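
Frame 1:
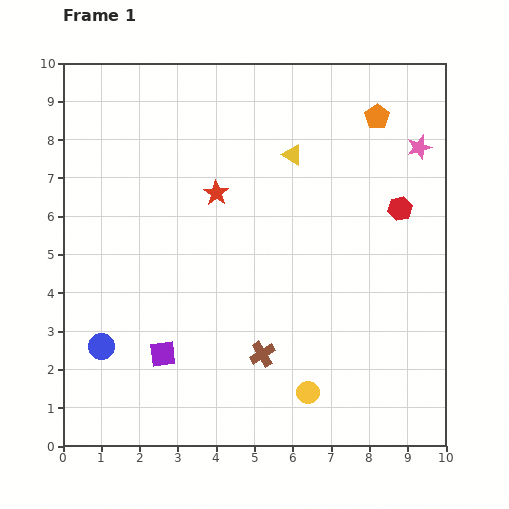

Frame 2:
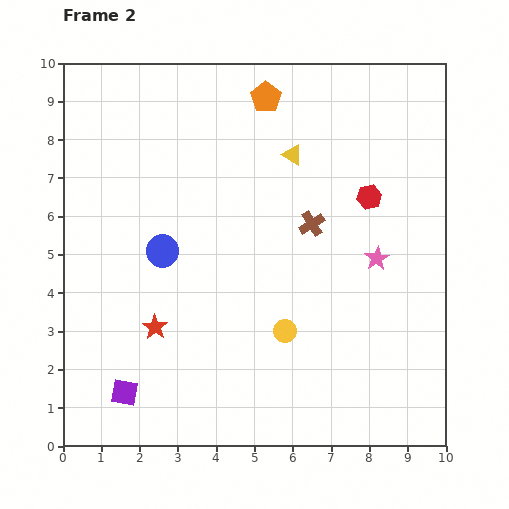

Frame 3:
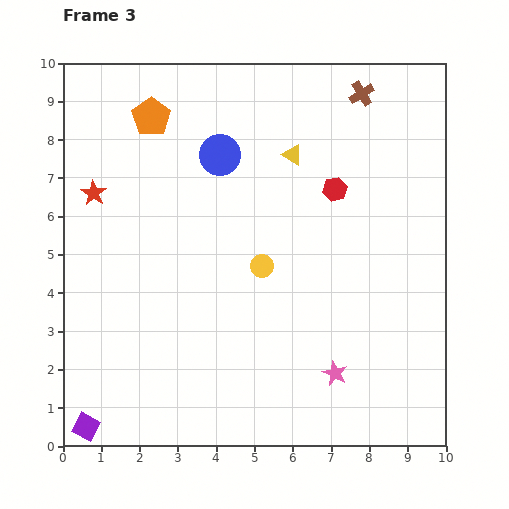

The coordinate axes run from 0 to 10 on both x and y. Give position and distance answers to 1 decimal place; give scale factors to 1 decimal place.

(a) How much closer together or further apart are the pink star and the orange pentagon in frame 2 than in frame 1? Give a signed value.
+3.7

Distance in frame 1: 1.4. Distance in frame 2: 5.1.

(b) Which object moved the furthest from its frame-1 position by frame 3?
the brown cross

(moved 7.3; next 6.3)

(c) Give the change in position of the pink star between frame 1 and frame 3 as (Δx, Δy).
(-2.2, -5.9)

The pink star was at (9.3, 7.8) in frame 1 and (7.1, 1.9) in frame 3.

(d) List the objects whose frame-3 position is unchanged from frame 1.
the yellow triangle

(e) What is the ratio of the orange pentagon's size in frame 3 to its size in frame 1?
1.5×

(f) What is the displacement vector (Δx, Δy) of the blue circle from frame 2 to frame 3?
(1.5, 2.5)

The blue circle was at (2.6, 5.1) in frame 2 and (4.1, 7.6) in frame 3.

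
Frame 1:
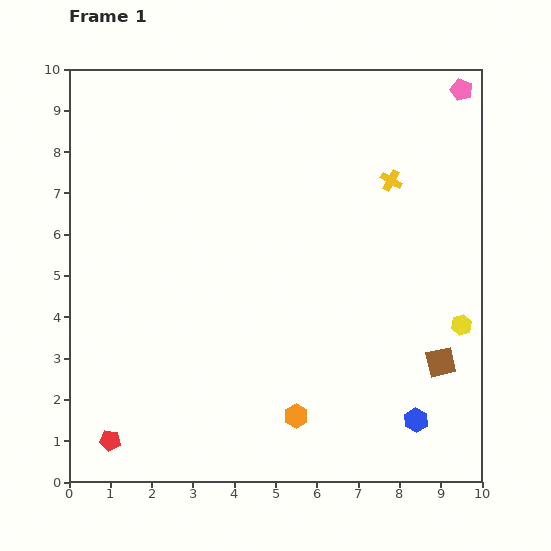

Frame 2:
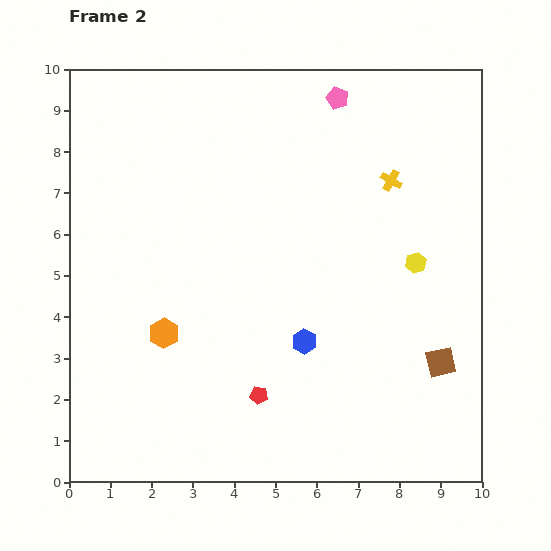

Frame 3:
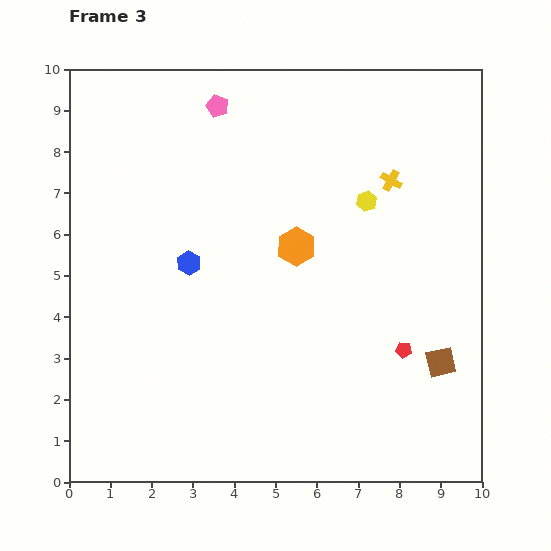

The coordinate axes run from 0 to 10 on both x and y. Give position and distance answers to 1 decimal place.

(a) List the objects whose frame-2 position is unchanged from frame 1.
the brown square, the yellow cross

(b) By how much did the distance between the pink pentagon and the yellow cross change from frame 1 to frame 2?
-0.4

Distance in frame 1: 2.8. Distance in frame 2: 2.4.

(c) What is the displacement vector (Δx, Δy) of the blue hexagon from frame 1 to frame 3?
(-5.5, 3.8)

The blue hexagon was at (8.4, 1.5) in frame 1 and (2.9, 5.3) in frame 3.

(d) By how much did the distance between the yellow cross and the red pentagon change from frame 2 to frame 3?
-2.0

Distance in frame 2: 6.1. Distance in frame 3: 4.1.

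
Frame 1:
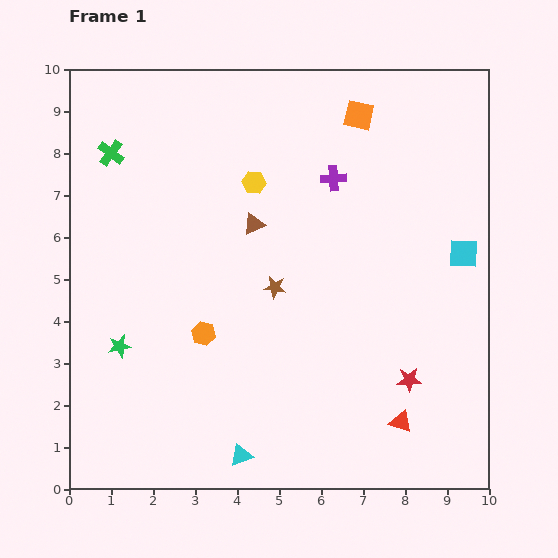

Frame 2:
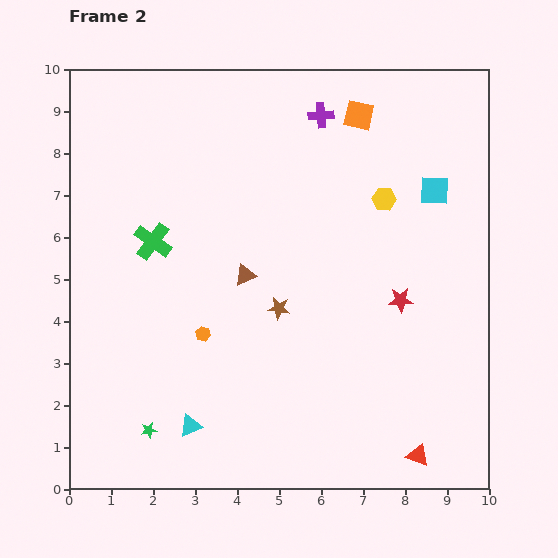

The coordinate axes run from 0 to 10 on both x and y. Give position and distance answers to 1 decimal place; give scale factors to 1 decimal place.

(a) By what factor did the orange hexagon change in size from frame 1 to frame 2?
0.6×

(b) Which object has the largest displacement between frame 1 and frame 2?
the yellow hexagon

(moved 3.1; next 2.3)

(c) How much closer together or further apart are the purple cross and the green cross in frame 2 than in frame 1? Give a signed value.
-0.3

Distance in frame 1: 5.3. Distance in frame 2: 5.0.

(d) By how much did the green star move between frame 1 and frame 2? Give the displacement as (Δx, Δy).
(0.7, -2.0)

The green star was at (1.2, 3.4) in frame 1 and (1.9, 1.4) in frame 2.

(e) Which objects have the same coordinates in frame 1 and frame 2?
the orange square, the orange hexagon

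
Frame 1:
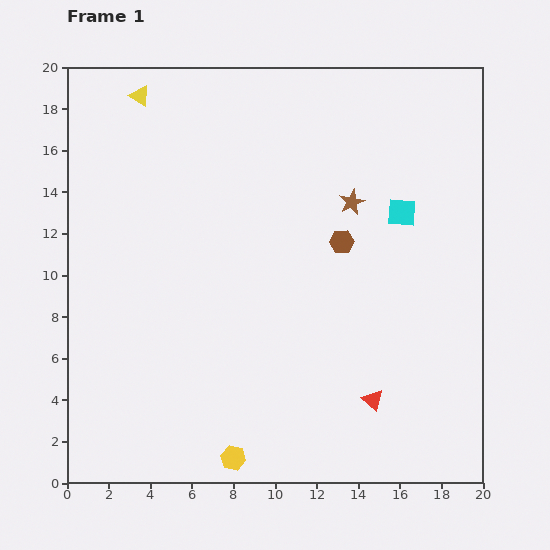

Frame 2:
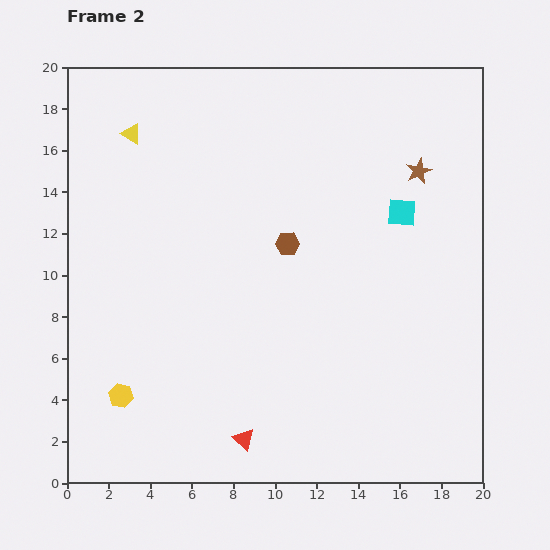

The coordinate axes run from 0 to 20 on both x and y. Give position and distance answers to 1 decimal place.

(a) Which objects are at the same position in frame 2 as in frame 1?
the cyan square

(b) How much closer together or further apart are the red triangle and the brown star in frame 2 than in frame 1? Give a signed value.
+5.8

Distance in frame 1: 9.6. Distance in frame 2: 15.4.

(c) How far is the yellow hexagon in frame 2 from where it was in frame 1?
6.2

The yellow hexagon moved from (8.0, 1.2) to (2.6, 4.2), a distance of √(5.4² + 3.0²) ≈ 6.2.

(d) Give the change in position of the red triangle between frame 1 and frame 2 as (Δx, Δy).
(-6.2, -1.9)

The red triangle was at (14.7, 4.0) in frame 1 and (8.5, 2.1) in frame 2.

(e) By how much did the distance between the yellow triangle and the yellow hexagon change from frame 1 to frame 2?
-5.4

Distance in frame 1: 18.0. Distance in frame 2: 12.6.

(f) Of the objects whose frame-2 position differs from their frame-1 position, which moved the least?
the yellow triangle

(moved 1.8)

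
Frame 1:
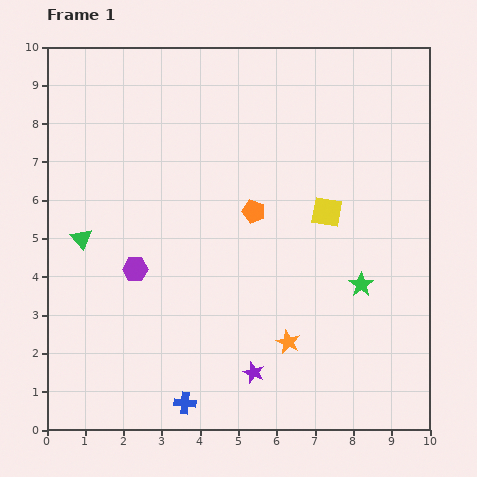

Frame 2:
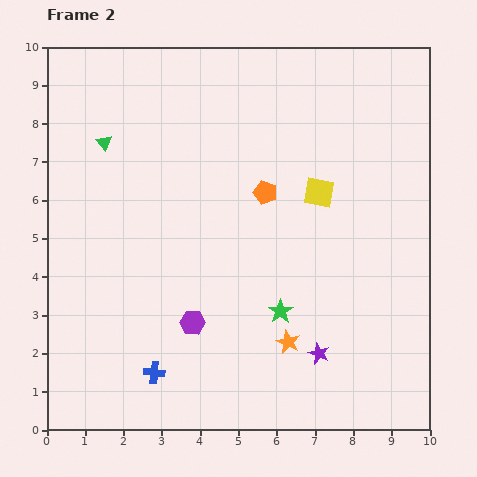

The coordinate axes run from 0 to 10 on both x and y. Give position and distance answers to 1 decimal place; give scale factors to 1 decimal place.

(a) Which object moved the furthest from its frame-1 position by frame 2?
the green triangle

(moved 2.6; next 2.2)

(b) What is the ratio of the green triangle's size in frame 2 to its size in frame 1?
0.7×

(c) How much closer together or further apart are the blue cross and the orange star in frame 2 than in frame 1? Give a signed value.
+0.5

Distance in frame 1: 3.1. Distance in frame 2: 3.6.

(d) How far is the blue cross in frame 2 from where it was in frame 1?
1.1

The blue cross moved from (3.6, 0.7) to (2.8, 1.5), a distance of √(0.8² + 0.8²) ≈ 1.1.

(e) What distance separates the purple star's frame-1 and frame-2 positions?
1.8

The purple star moved from (5.4, 1.5) to (7.1, 2.0), a distance of √(1.7² + 0.5²) ≈ 1.8.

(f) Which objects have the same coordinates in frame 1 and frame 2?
the orange star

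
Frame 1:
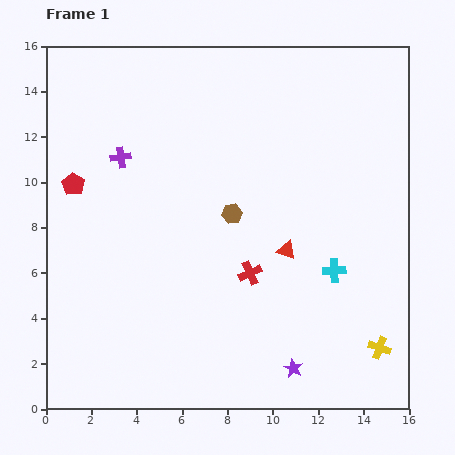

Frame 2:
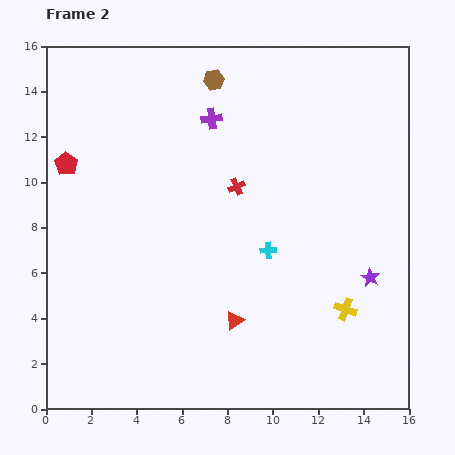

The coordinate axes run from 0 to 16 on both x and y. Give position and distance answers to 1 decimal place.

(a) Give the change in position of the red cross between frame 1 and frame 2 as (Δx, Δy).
(-0.6, 3.8)

The red cross was at (9.0, 6.0) in frame 1 and (8.4, 9.8) in frame 2.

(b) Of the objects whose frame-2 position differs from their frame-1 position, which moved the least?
the red pentagon

(moved 0.9)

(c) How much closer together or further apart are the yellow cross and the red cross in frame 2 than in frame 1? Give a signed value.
+0.6

Distance in frame 1: 6.6. Distance in frame 2: 7.2.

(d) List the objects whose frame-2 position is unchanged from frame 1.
none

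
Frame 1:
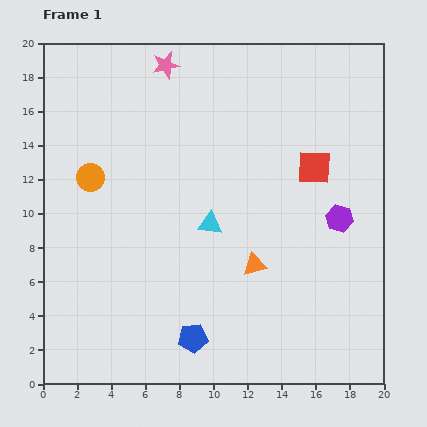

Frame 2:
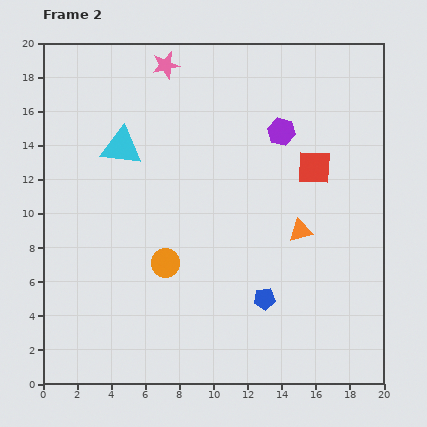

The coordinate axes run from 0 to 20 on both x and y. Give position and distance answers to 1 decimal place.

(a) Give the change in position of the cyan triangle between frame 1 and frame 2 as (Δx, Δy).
(-5.2, 4.5)

The cyan triangle was at (9.8, 9.4) in frame 1 and (4.6, 13.9) in frame 2.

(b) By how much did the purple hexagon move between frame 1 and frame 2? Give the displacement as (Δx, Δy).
(-3.4, 5.1)

The purple hexagon was at (17.4, 9.7) in frame 1 and (14.0, 14.8) in frame 2.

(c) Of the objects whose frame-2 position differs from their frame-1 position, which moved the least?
the orange triangle

(moved 3.4)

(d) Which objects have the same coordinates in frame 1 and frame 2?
the red square, the pink star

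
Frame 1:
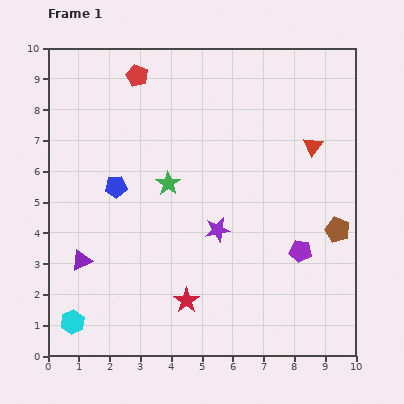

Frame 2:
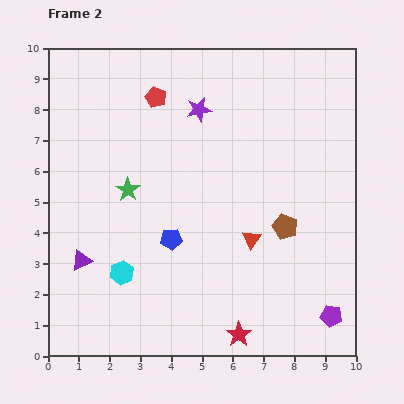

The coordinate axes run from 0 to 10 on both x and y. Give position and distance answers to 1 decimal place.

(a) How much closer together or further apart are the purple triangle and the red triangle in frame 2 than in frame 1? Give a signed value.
-2.9

Distance in frame 1: 8.4. Distance in frame 2: 5.5.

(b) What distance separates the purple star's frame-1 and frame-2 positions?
3.9

The purple star moved from (5.5, 4.1) to (4.9, 8.0), a distance of √(0.6² + 3.9²) ≈ 3.9.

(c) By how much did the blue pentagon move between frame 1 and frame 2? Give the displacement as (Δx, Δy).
(1.8, -1.7)

The blue pentagon was at (2.2, 5.5) in frame 1 and (4.0, 3.8) in frame 2.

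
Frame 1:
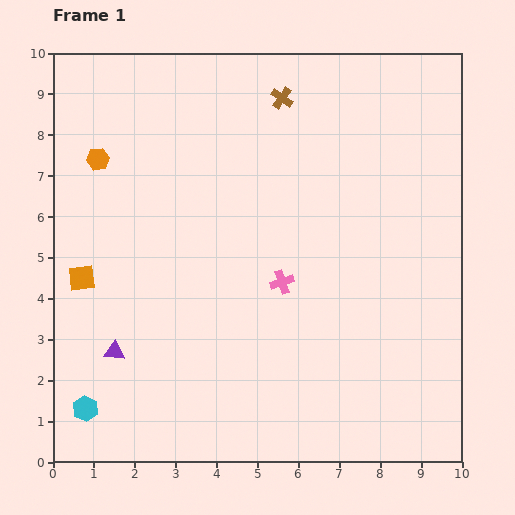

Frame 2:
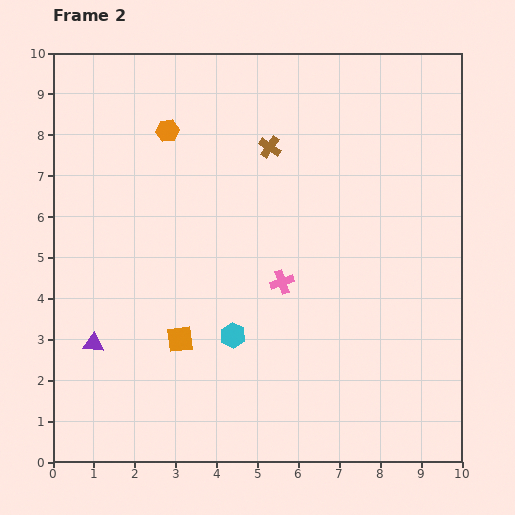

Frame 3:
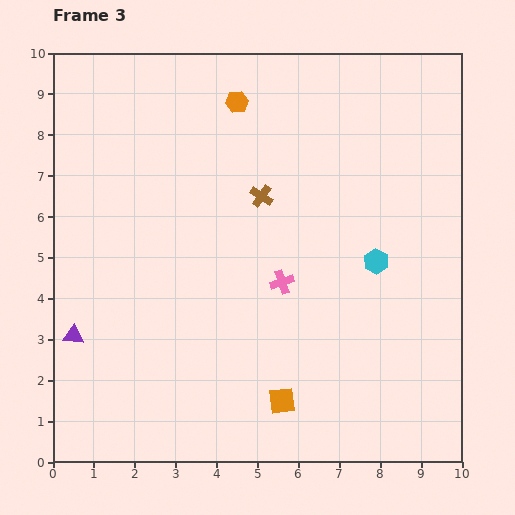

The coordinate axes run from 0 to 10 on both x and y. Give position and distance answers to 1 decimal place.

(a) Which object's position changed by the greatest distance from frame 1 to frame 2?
the cyan hexagon

(moved 4.0; next 2.8)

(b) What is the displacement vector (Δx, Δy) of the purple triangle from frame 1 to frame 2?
(-0.5, 0.2)

The purple triangle was at (1.5, 2.7) in frame 1 and (1.0, 2.9) in frame 2.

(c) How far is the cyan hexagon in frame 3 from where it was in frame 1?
8.0

The cyan hexagon moved from (0.8, 1.3) to (7.9, 4.9), a distance of √(7.1² + 3.6²) ≈ 8.0.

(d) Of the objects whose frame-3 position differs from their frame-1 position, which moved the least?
the purple triangle

(moved 1.1)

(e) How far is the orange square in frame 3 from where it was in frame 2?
2.9

The orange square moved from (3.1, 3.0) to (5.6, 1.5), a distance of √(2.5² + 1.5²) ≈ 2.9.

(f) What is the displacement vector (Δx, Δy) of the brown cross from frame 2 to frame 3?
(-0.2, -1.2)

The brown cross was at (5.3, 7.7) in frame 2 and (5.1, 6.5) in frame 3.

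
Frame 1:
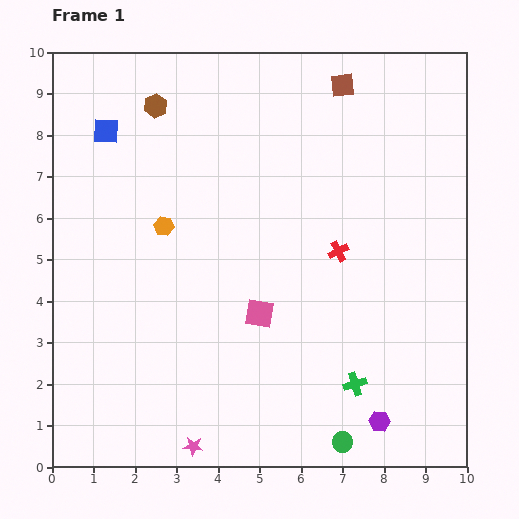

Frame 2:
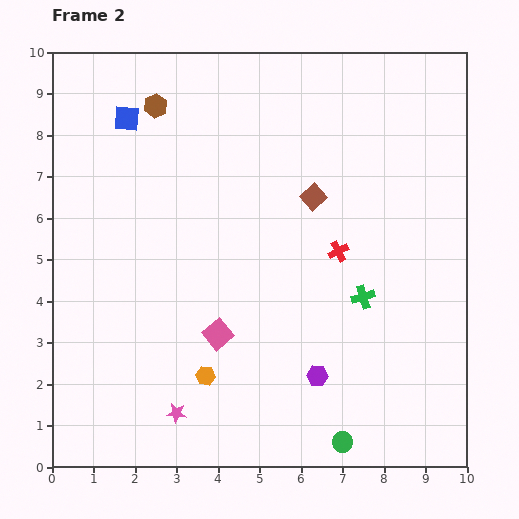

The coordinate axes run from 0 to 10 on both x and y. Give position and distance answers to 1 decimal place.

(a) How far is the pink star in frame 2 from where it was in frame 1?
0.9

The pink star moved from (3.4, 0.5) to (3.0, 1.3), a distance of √(0.4² + 0.8²) ≈ 0.9.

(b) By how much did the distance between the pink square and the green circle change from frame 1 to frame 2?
+0.3

Distance in frame 1: 3.7. Distance in frame 2: 4.0.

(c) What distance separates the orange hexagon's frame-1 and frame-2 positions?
3.7

The orange hexagon moved from (2.7, 5.8) to (3.7, 2.2), a distance of √(1.0² + 3.6²) ≈ 3.7.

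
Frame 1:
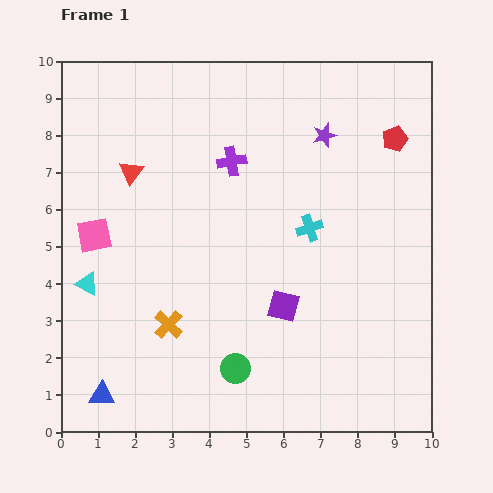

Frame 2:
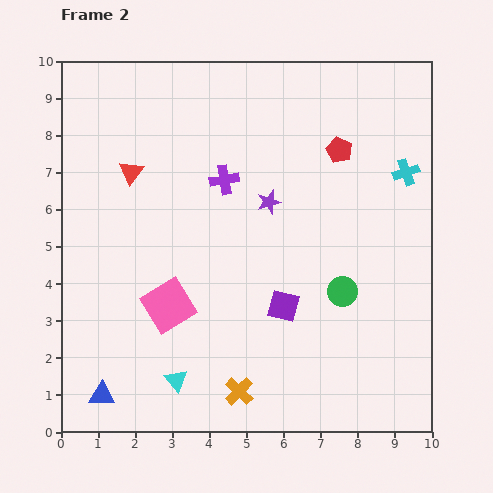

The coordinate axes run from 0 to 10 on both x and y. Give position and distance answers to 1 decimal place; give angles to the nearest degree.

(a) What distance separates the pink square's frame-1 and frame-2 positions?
2.8

The pink square moved from (0.9, 5.3) to (2.9, 3.4), a distance of √(2.0² + 1.9²) ≈ 2.8.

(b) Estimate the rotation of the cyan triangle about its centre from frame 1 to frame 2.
21° clockwise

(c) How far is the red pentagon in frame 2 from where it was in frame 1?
1.5

The red pentagon moved from (9.0, 7.9) to (7.5, 7.6), a distance of √(1.5² + 0.3²) ≈ 1.5.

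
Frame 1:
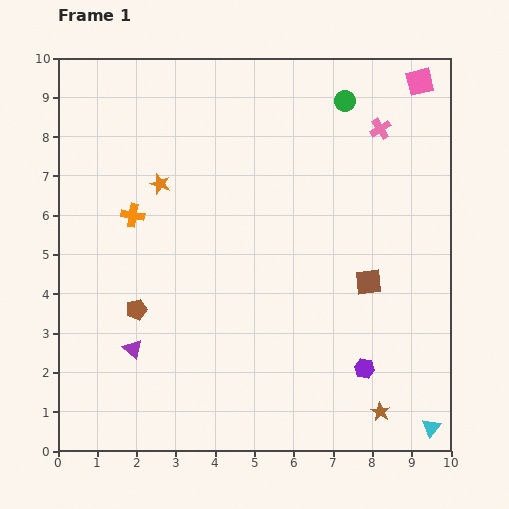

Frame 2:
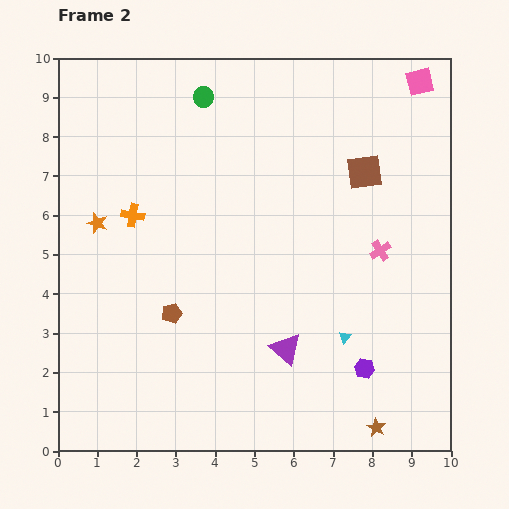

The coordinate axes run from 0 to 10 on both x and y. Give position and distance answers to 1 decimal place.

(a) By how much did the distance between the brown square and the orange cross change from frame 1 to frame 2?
-0.2

Distance in frame 1: 6.2. Distance in frame 2: 6.0.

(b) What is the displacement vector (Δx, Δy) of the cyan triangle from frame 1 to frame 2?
(-2.2, 2.3)

The cyan triangle was at (9.5, 0.6) in frame 1 and (7.3, 2.9) in frame 2.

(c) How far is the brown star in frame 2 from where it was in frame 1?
0.4

The brown star moved from (8.2, 1.0) to (8.1, 0.6), a distance of √(0.1² + 0.4²) ≈ 0.4.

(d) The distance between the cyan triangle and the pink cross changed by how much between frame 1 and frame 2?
-5.3

Distance in frame 1: 7.7. Distance in frame 2: 2.4.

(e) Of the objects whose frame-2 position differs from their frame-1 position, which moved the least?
the brown star

(moved 0.4)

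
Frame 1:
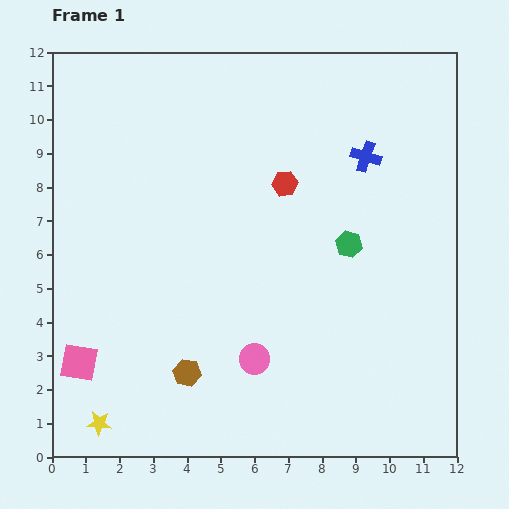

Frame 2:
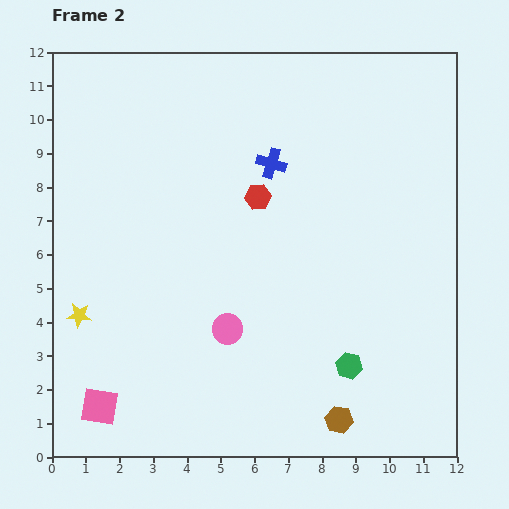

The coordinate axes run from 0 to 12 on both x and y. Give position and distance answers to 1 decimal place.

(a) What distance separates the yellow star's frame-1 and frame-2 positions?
3.3

The yellow star moved from (1.4, 1.0) to (0.8, 4.2), a distance of √(0.6² + 3.2²) ≈ 3.3.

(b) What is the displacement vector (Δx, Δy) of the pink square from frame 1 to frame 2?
(0.6, -1.3)

The pink square was at (0.8, 2.8) in frame 1 and (1.4, 1.5) in frame 2.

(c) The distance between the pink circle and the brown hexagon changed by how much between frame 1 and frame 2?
+2.3

Distance in frame 1: 2.0. Distance in frame 2: 4.3.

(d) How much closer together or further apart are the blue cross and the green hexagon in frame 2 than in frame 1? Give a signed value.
+3.8

Distance in frame 1: 2.6. Distance in frame 2: 6.4.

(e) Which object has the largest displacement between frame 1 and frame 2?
the brown hexagon

(moved 4.7; next 3.6)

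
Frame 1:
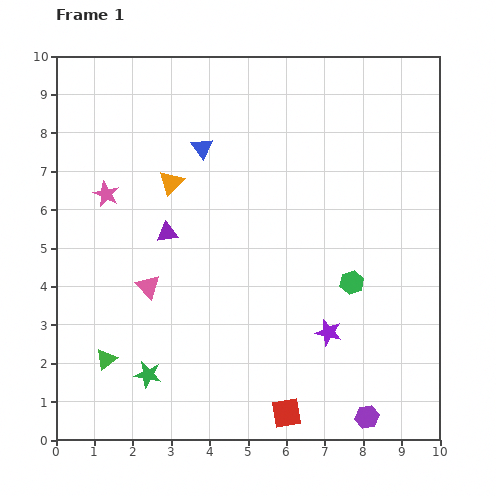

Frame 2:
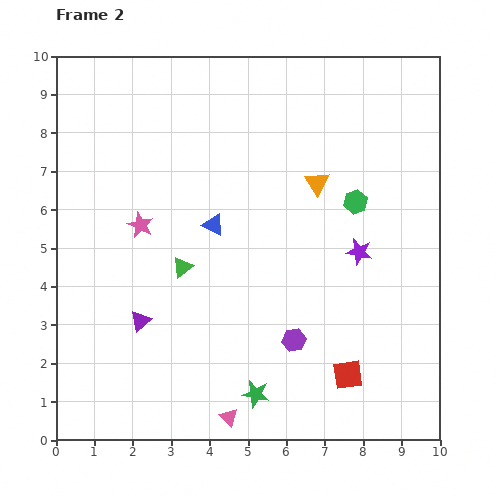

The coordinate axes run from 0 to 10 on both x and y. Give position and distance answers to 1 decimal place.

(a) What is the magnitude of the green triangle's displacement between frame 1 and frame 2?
3.1

The green triangle moved from (1.3, 2.1) to (3.3, 4.5), a distance of √(2.0² + 2.4²) ≈ 3.1.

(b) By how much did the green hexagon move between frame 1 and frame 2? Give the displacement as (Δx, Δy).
(0.1, 2.1)

The green hexagon was at (7.7, 4.1) in frame 1 and (7.8, 6.2) in frame 2.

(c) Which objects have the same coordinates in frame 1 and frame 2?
none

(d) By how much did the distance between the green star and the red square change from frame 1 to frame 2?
-1.2

Distance in frame 1: 3.7. Distance in frame 2: 2.5.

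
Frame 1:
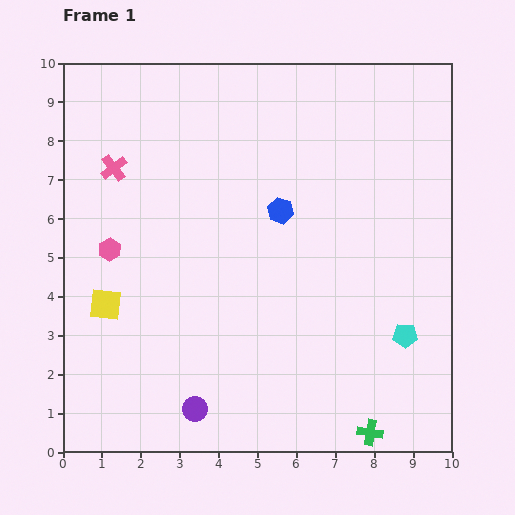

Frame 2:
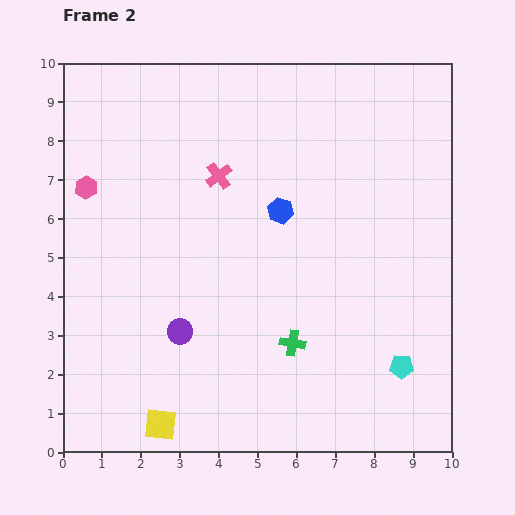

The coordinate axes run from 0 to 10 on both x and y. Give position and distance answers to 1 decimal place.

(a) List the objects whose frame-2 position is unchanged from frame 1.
the blue hexagon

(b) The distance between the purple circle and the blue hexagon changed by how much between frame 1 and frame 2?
-1.6

Distance in frame 1: 5.6. Distance in frame 2: 4.0.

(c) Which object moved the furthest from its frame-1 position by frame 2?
the yellow square

(moved 3.4; next 3.0)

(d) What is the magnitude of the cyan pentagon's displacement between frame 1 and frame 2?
0.8

The cyan pentagon moved from (8.8, 3.0) to (8.7, 2.2), a distance of √(0.1² + 0.8²) ≈ 0.8.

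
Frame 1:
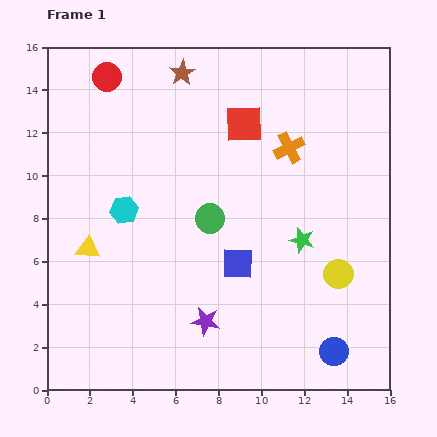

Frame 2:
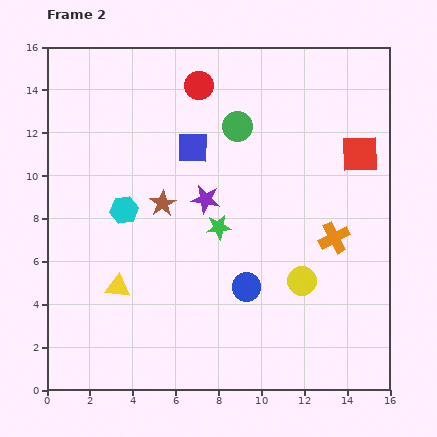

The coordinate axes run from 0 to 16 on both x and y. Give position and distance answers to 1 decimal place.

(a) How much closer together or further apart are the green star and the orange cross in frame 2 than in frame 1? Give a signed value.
+1.1

Distance in frame 1: 4.3. Distance in frame 2: 5.4.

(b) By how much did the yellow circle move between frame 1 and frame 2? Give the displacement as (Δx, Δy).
(-1.7, -0.3)

The yellow circle was at (13.6, 5.4) in frame 1 and (11.9, 5.1) in frame 2.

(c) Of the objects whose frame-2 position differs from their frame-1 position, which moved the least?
the yellow circle

(moved 1.7)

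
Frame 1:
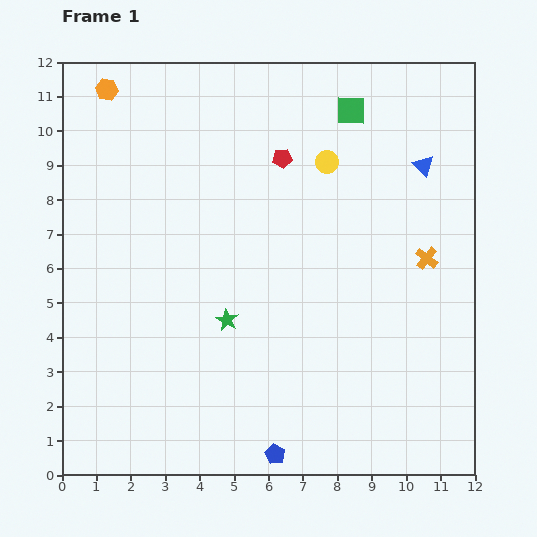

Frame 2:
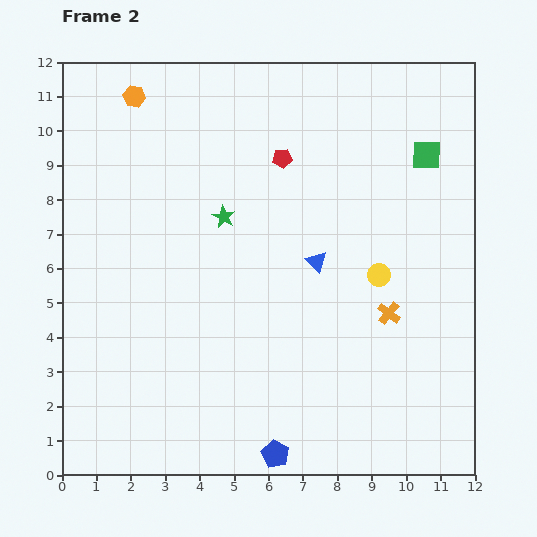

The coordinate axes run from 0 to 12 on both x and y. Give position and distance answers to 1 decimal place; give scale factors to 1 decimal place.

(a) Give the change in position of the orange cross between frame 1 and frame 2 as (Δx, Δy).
(-1.1, -1.6)

The orange cross was at (10.6, 6.3) in frame 1 and (9.5, 4.7) in frame 2.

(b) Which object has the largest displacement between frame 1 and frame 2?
the blue triangle

(moved 4.2; next 3.6)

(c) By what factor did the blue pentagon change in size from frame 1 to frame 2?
1.4×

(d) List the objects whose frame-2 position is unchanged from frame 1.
the red pentagon, the blue pentagon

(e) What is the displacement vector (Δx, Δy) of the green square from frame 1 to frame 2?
(2.2, -1.3)

The green square was at (8.4, 10.6) in frame 1 and (10.6, 9.3) in frame 2.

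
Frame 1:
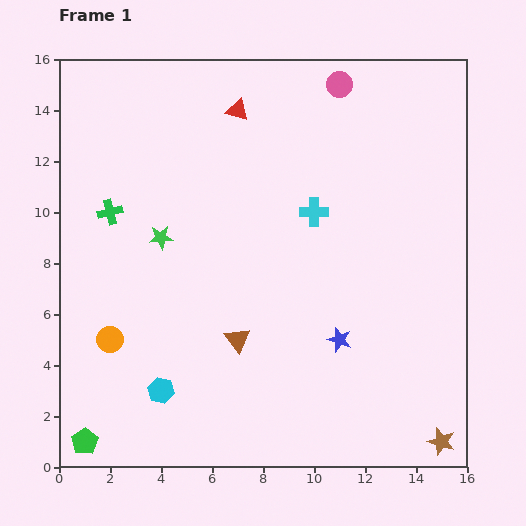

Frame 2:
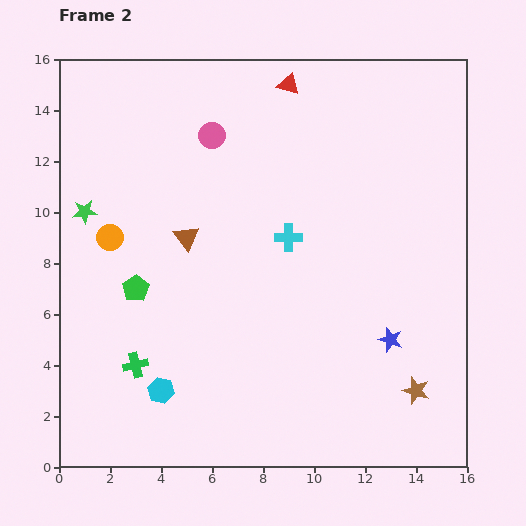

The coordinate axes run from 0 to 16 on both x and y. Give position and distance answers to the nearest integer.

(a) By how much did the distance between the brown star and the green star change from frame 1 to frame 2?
+1

Distance in frame 1: 14. Distance in frame 2: 15.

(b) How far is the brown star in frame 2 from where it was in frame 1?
2

The brown star moved from (15, 1) to (14, 3), a distance of √(1² + 2²) ≈ 2.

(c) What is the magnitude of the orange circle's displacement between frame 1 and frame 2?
4

The orange circle moved from (2, 5) to (2, 9), a distance of √(0² + 4²) ≈ 4.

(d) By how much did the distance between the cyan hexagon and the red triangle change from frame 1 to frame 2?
+2

Distance in frame 1: 11. Distance in frame 2: 13.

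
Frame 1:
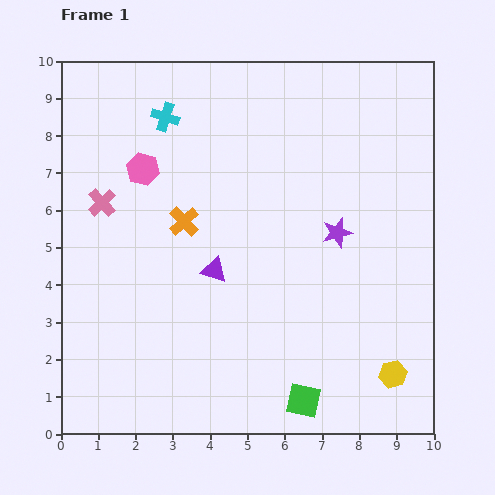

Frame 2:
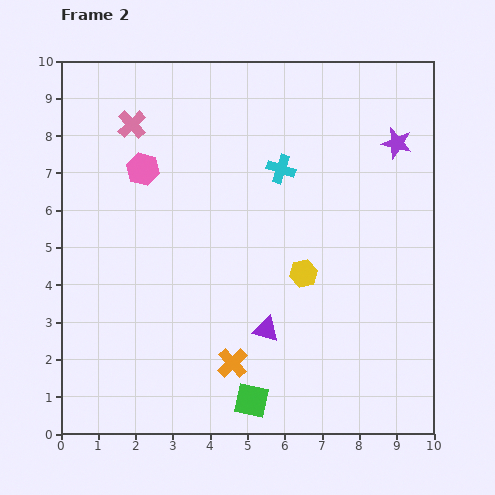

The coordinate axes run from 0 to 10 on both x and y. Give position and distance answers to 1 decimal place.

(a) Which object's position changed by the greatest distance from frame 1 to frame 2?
the orange cross

(moved 4.0; next 3.6)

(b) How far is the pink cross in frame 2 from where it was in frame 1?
2.2

The pink cross moved from (1.1, 6.2) to (1.9, 8.3), a distance of √(0.8² + 2.1²) ≈ 2.2.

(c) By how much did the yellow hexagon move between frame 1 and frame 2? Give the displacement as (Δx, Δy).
(-2.4, 2.7)

The yellow hexagon was at (8.9, 1.6) in frame 1 and (6.5, 4.3) in frame 2.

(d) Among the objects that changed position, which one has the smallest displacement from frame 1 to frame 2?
the green square

(moved 1.4)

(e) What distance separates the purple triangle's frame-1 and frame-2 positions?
2.1

The purple triangle moved from (4.1, 4.4) to (5.5, 2.8), a distance of √(1.4² + 1.6²) ≈ 2.1.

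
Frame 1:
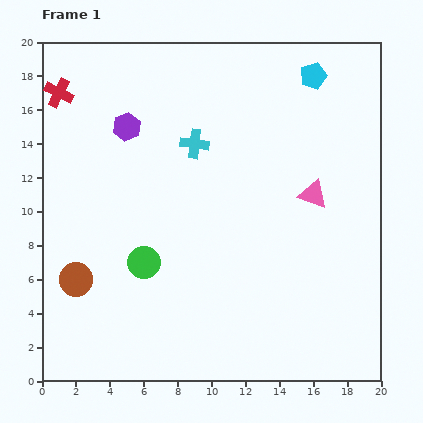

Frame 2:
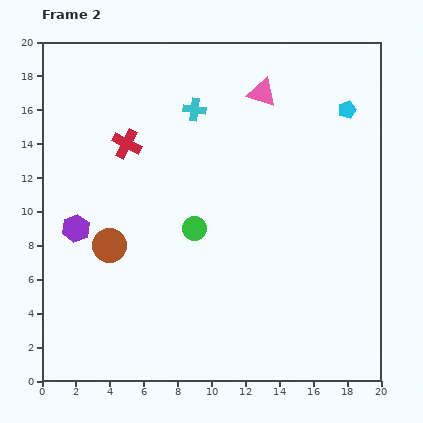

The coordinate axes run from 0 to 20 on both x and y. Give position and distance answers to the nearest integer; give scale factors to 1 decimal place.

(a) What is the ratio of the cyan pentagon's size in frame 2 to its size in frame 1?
0.7×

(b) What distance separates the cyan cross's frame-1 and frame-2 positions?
2

The cyan cross moved from (9, 14) to (9, 16), a distance of √(0² + 2²) ≈ 2.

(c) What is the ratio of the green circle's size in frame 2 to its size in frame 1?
0.8×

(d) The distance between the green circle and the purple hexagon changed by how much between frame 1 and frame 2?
-1

Distance in frame 1: 8. Distance in frame 2: 7.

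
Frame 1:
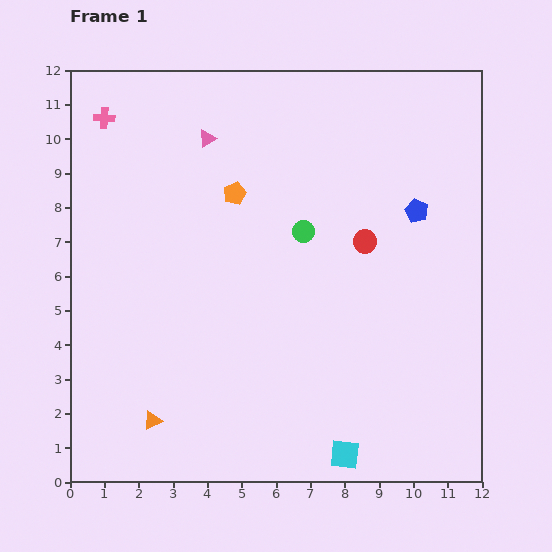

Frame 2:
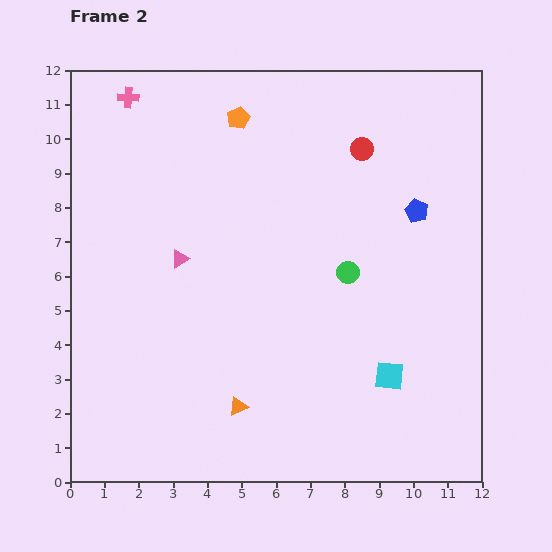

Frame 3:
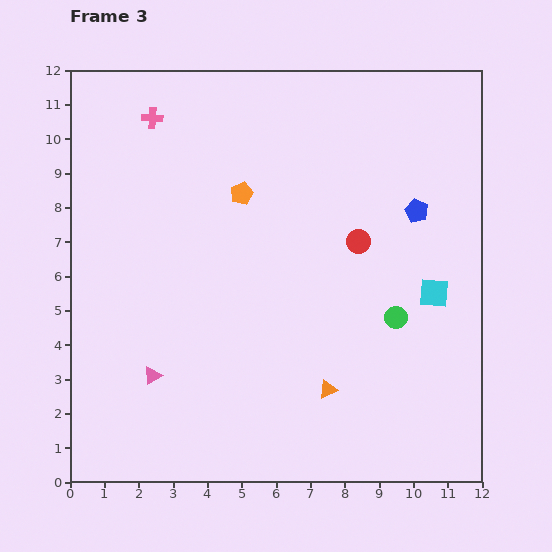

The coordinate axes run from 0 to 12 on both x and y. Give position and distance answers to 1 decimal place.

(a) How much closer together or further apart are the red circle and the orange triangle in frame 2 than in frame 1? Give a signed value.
+0.2

Distance in frame 1: 8.1. Distance in frame 2: 8.3.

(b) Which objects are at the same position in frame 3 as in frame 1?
the blue pentagon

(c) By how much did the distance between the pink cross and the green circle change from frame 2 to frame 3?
+1.0

Distance in frame 2: 8.2. Distance in frame 3: 9.2.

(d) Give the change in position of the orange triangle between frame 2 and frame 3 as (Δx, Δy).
(2.6, 0.5)

The orange triangle was at (4.9, 2.2) in frame 2 and (7.5, 2.7) in frame 3.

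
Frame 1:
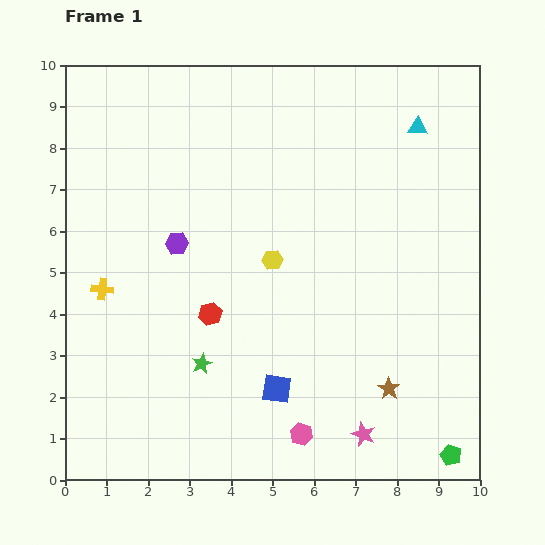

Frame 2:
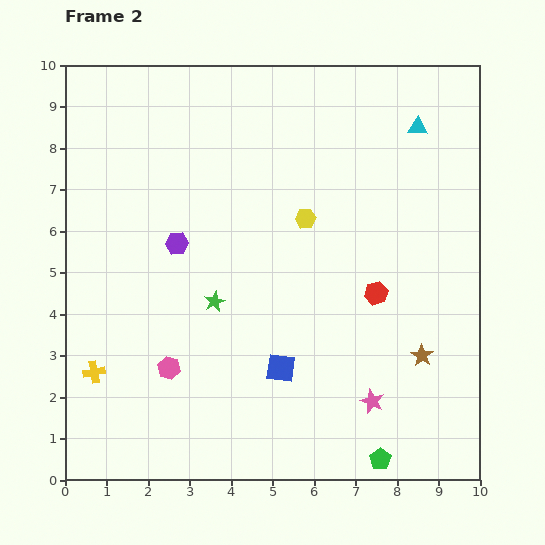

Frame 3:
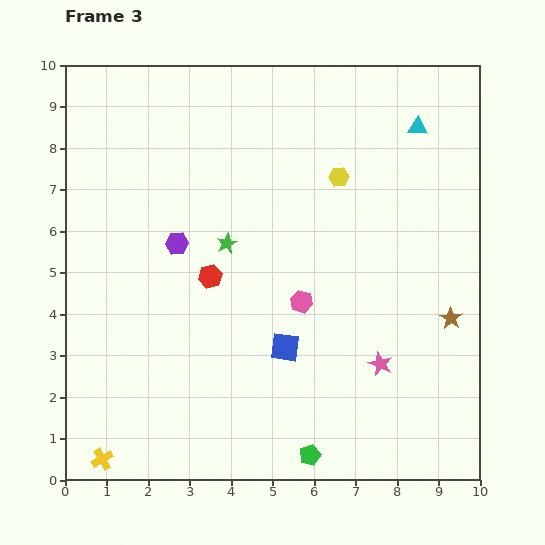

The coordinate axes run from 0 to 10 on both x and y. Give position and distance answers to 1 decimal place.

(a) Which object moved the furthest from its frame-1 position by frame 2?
the red hexagon

(moved 4.0; next 3.6)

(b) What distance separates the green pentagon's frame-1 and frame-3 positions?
3.4

The green pentagon moved from (9.3, 0.6) to (5.9, 0.6), a distance of √(3.4² + 0.0²) ≈ 3.4.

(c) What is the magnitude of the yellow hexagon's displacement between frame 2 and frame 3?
1.3

The yellow hexagon moved from (5.8, 6.3) to (6.6, 7.3), a distance of √(0.8² + 1.0²) ≈ 1.3.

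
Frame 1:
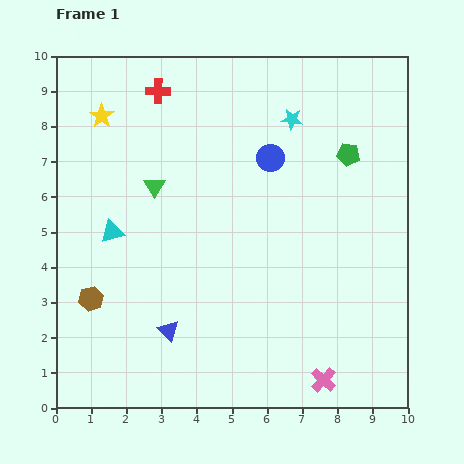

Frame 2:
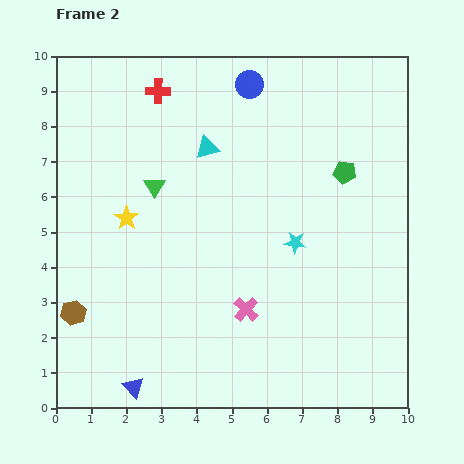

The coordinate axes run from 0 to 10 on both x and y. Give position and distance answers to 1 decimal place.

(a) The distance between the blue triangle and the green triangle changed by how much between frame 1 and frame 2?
+1.6

Distance in frame 1: 4.1. Distance in frame 2: 5.7.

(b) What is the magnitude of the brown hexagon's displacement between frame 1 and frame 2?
0.6

The brown hexagon moved from (1.0, 3.1) to (0.5, 2.7), a distance of √(0.5² + 0.4²) ≈ 0.6.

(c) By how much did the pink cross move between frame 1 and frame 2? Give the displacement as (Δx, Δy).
(-2.2, 2.0)

The pink cross was at (7.6, 0.8) in frame 1 and (5.4, 2.8) in frame 2.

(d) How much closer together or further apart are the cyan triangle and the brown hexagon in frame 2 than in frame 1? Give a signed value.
+4.0

Distance in frame 1: 2.0. Distance in frame 2: 6.0.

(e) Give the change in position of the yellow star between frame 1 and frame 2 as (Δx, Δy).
(0.7, -2.9)

The yellow star was at (1.3, 8.3) in frame 1 and (2.0, 5.4) in frame 2.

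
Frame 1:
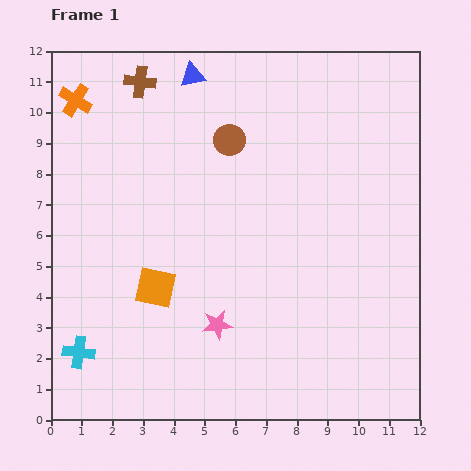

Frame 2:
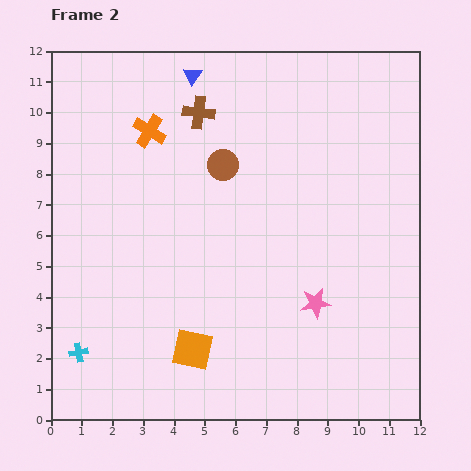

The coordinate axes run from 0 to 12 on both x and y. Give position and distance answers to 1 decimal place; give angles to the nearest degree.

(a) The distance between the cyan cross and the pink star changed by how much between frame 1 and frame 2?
+3.3

Distance in frame 1: 4.6. Distance in frame 2: 7.9.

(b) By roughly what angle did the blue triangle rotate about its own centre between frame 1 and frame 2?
44° counter-clockwise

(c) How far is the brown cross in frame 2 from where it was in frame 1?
2.1

The brown cross moved from (2.9, 11.0) to (4.8, 10.0), a distance of √(1.9² + 1.0²) ≈ 2.1.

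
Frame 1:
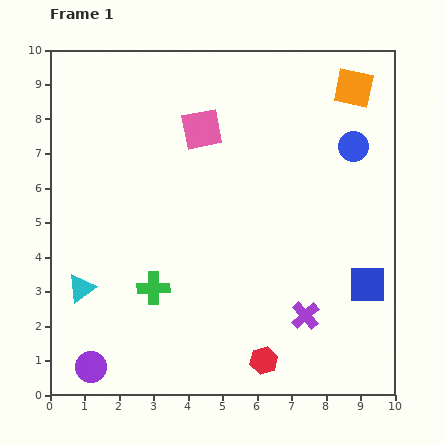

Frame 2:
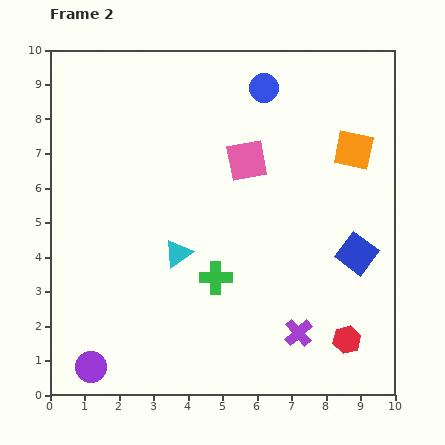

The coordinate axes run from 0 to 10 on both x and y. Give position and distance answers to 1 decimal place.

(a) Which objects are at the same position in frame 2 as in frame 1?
the purple circle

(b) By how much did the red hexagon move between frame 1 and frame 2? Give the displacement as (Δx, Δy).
(2.4, 0.6)

The red hexagon was at (6.2, 1.0) in frame 1 and (8.6, 1.6) in frame 2.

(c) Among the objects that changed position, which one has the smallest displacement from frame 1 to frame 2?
the purple cross

(moved 0.5)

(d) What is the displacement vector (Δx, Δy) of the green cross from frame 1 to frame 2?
(1.8, 0.3)

The green cross was at (3.0, 3.1) in frame 1 and (4.8, 3.4) in frame 2.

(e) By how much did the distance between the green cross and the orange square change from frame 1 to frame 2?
-2.8

Distance in frame 1: 8.2. Distance in frame 2: 5.4.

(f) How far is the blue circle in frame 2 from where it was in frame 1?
3.1

The blue circle moved from (8.8, 7.2) to (6.2, 8.9), a distance of √(2.6² + 1.7²) ≈ 3.1.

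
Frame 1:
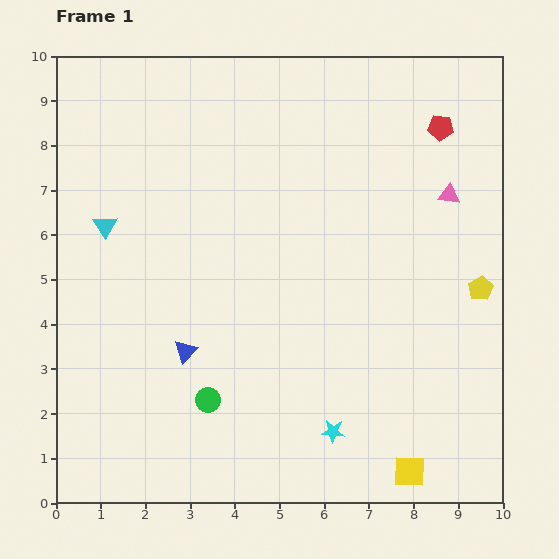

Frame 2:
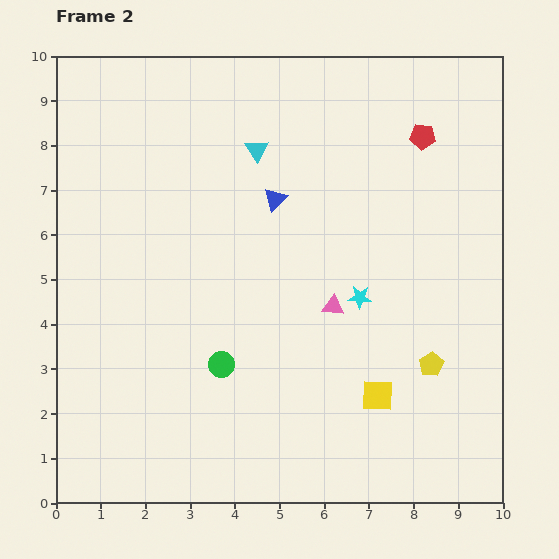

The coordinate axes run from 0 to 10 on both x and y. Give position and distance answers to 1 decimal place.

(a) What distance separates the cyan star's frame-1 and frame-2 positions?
3.1

The cyan star moved from (6.2, 1.6) to (6.8, 4.6), a distance of √(0.6² + 3.0²) ≈ 3.1.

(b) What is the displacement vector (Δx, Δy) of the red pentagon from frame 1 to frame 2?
(-0.4, -0.2)

The red pentagon was at (8.6, 8.4) in frame 1 and (8.2, 8.2) in frame 2.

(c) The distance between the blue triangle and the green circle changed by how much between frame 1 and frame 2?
+2.7

Distance in frame 1: 1.2. Distance in frame 2: 3.9.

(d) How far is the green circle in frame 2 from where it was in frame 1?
0.9

The green circle moved from (3.4, 2.3) to (3.7, 3.1), a distance of √(0.3² + 0.8²) ≈ 0.9.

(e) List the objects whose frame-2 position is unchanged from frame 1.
none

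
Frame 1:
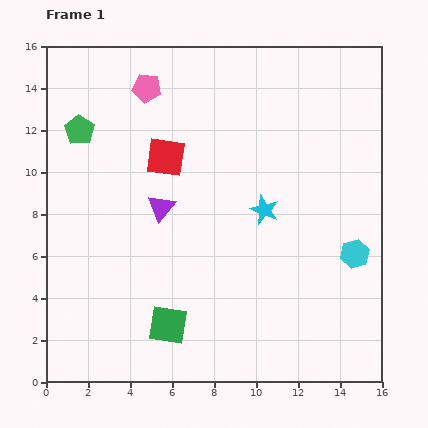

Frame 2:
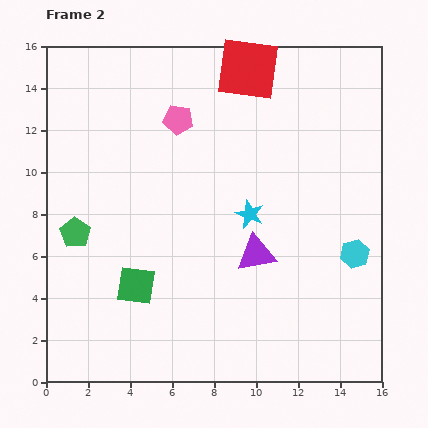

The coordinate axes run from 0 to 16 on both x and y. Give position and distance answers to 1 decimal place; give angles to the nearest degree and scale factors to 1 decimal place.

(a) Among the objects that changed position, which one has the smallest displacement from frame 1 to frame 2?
the cyan star

(moved 0.7)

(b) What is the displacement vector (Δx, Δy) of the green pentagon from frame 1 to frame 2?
(-0.2, -4.9)

The green pentagon was at (1.6, 12.0) in frame 1 and (1.4, 7.1) in frame 2.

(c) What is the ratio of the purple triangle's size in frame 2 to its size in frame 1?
1.4×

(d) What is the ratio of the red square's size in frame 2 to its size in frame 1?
1.6×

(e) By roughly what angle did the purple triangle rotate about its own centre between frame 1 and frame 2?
41° clockwise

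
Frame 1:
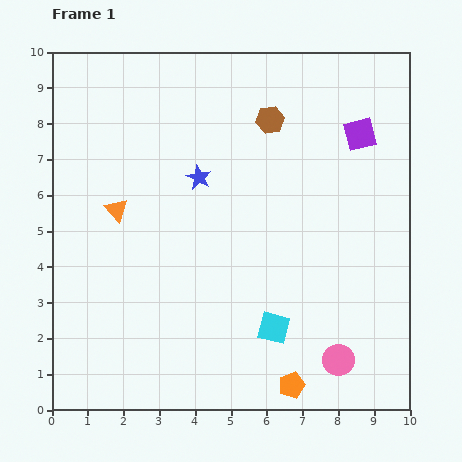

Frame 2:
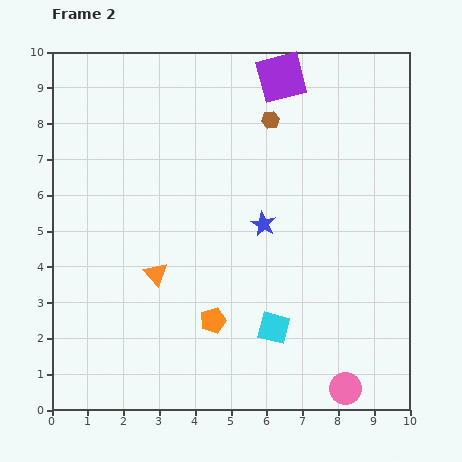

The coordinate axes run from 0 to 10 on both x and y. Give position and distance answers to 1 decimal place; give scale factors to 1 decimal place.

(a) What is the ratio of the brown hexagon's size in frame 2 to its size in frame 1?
0.6×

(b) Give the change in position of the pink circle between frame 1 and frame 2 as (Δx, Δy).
(0.2, -0.8)

The pink circle was at (8.0, 1.4) in frame 1 and (8.2, 0.6) in frame 2.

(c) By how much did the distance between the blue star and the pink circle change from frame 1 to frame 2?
-1.3

Distance in frame 1: 6.4. Distance in frame 2: 5.1.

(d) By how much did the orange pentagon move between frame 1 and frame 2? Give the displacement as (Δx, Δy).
(-2.2, 1.8)

The orange pentagon was at (6.7, 0.7) in frame 1 and (4.5, 2.5) in frame 2.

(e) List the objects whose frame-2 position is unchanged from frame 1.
the brown hexagon, the cyan square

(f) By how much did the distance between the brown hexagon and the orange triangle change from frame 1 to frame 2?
+0.4

Distance in frame 1: 5.0. Distance in frame 2: 5.4.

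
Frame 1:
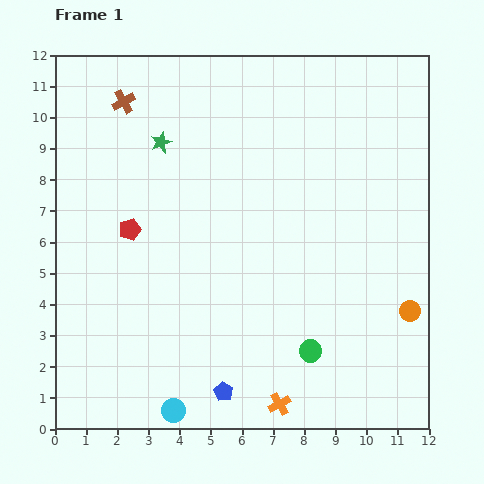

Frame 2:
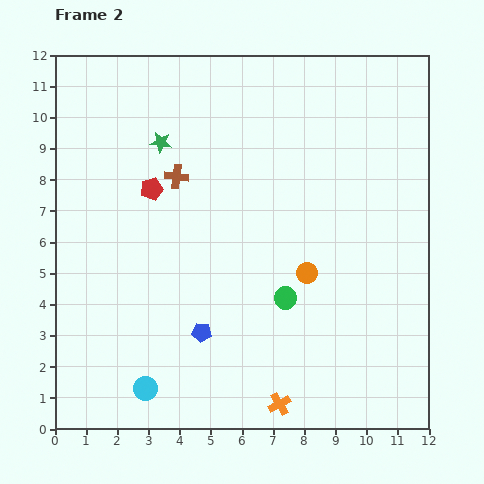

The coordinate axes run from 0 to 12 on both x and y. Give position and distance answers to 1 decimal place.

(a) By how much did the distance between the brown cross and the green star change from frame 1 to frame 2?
-0.6

Distance in frame 1: 1.8. Distance in frame 2: 1.2.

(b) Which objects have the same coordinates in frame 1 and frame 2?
the orange cross, the green star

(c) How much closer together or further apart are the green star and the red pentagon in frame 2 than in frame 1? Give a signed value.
-1.5

Distance in frame 1: 3.0. Distance in frame 2: 1.5.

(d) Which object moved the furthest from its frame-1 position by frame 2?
the orange circle

(moved 3.5; next 2.9)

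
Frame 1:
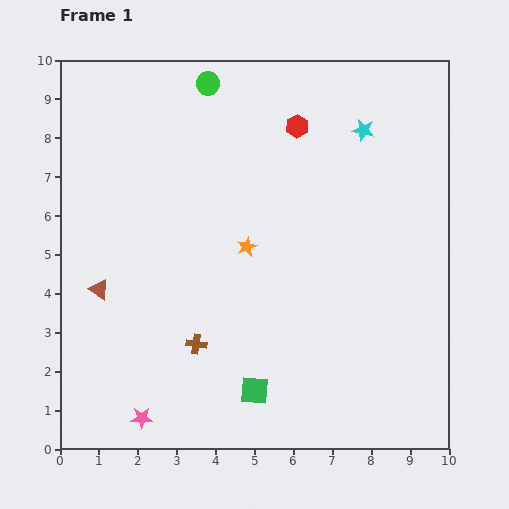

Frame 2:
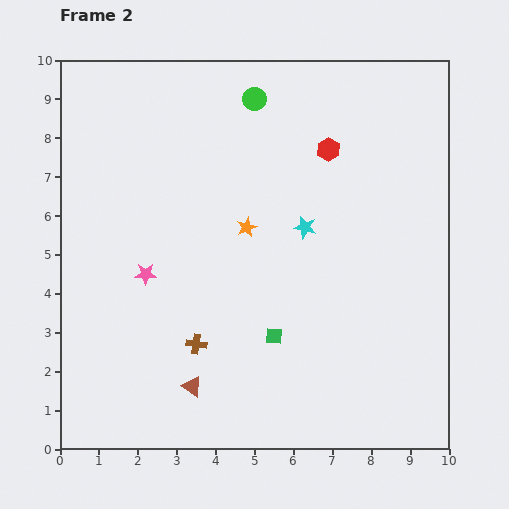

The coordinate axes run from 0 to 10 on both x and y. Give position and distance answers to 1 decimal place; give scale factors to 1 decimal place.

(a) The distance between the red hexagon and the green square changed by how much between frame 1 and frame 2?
-1.9

Distance in frame 1: 6.9. Distance in frame 2: 5.0.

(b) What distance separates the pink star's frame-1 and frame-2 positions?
3.7

The pink star moved from (2.1, 0.8) to (2.2, 4.5), a distance of √(0.1² + 3.7²) ≈ 3.7.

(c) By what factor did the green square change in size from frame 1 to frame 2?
0.6×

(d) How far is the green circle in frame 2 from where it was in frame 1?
1.3

The green circle moved from (3.8, 9.4) to (5.0, 9.0), a distance of √(1.2² + 0.4²) ≈ 1.3.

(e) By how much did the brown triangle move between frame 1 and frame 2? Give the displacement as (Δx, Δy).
(2.4, -2.5)

The brown triangle was at (1.0, 4.1) in frame 1 and (3.4, 1.6) in frame 2.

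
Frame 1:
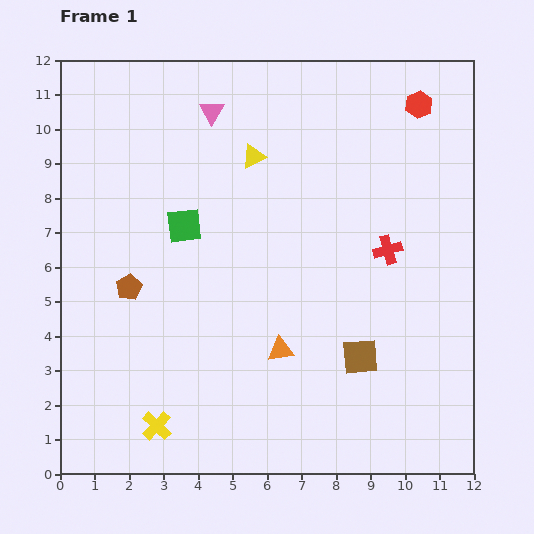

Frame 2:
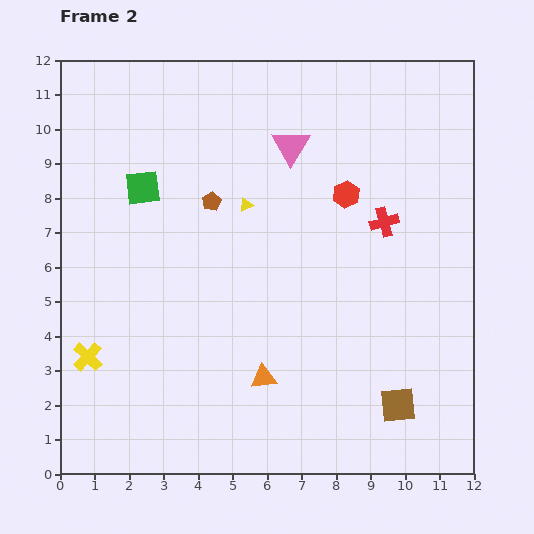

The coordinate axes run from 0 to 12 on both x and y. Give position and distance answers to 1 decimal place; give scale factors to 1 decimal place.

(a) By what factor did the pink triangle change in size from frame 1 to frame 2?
1.5×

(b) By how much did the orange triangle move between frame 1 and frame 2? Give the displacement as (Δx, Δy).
(-0.5, -0.8)

The orange triangle was at (6.4, 3.6) in frame 1 and (5.9, 2.8) in frame 2.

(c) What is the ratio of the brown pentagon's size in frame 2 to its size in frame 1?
0.7×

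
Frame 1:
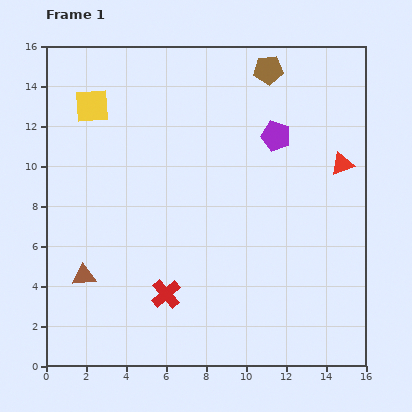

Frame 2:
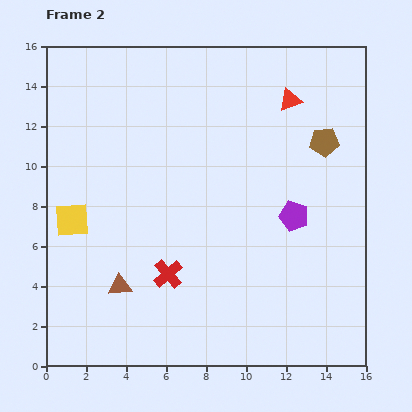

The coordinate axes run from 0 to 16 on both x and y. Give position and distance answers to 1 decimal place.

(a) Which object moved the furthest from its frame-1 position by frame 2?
the yellow square

(moved 5.8; next 4.6)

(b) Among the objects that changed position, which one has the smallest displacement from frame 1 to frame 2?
the red cross

(moved 1.0)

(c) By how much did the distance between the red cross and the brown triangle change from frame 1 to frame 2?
-1.7

Distance in frame 1: 4.2. Distance in frame 2: 2.5.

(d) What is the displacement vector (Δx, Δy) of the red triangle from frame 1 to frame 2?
(-2.6, 3.2)

The red triangle was at (14.8, 10.1) in frame 1 and (12.2, 13.3) in frame 2.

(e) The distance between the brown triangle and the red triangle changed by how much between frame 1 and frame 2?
-1.5

Distance in frame 1: 14.1. Distance in frame 2: 12.6.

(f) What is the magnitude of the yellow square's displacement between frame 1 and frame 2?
5.8

The yellow square moved from (2.3, 13.0) to (1.3, 7.3), a distance of √(1.0² + 5.7²) ≈ 5.8.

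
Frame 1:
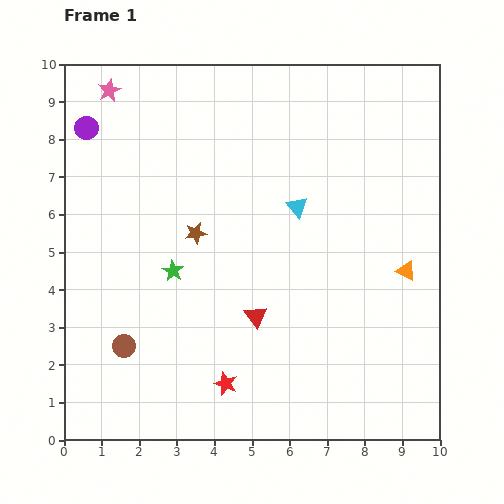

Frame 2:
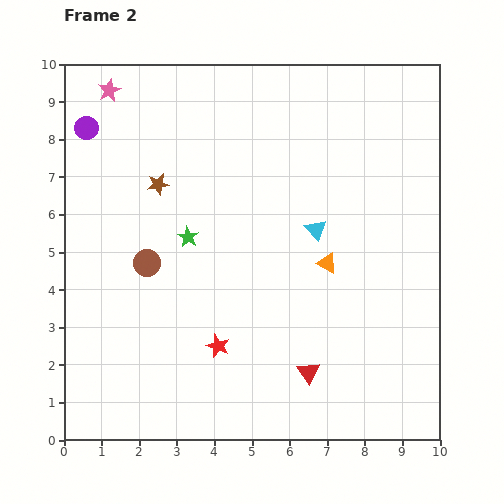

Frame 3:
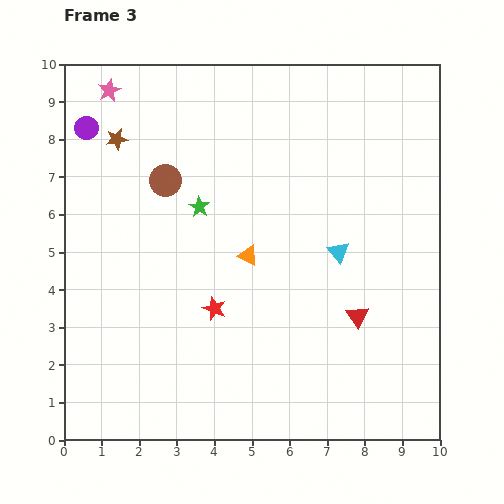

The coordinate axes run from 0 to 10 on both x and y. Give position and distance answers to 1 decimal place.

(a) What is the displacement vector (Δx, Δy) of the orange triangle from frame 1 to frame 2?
(-2.1, 0.2)

The orange triangle was at (9.1, 4.5) in frame 1 and (7.0, 4.7) in frame 2.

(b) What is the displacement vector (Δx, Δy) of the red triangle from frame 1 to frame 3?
(2.7, 0.0)

The red triangle was at (5.1, 3.3) in frame 1 and (7.8, 3.3) in frame 3.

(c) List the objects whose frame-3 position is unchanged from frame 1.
the pink star, the purple circle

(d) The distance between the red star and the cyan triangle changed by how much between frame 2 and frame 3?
-0.4

Distance in frame 2: 4.0. Distance in frame 3: 3.6.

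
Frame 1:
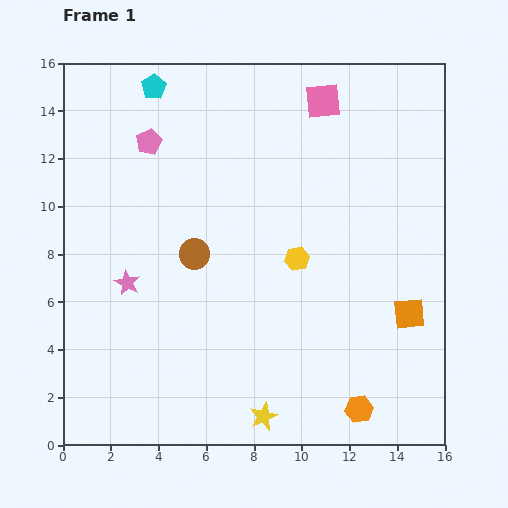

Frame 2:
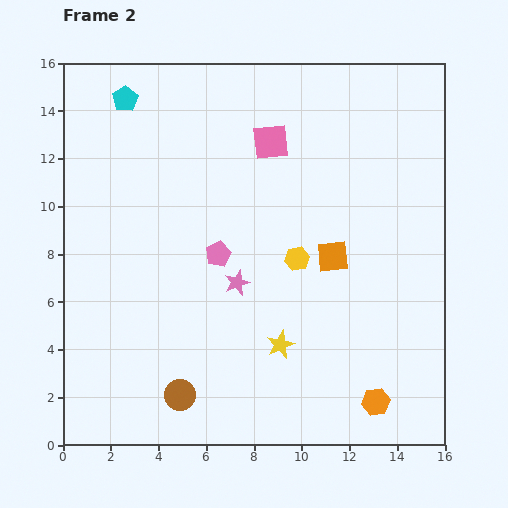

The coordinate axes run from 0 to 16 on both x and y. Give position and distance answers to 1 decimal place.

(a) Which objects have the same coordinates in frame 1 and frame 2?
the yellow hexagon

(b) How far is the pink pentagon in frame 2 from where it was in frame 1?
5.5

The pink pentagon moved from (3.6, 12.7) to (6.5, 8.0), a distance of √(2.9² + 4.7²) ≈ 5.5.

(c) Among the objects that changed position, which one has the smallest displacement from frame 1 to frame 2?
the orange hexagon

(moved 0.8)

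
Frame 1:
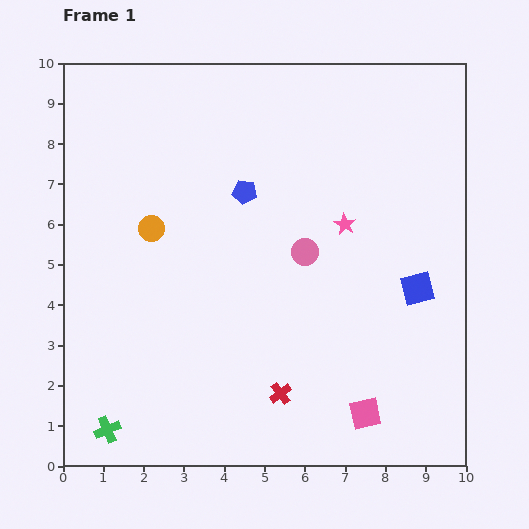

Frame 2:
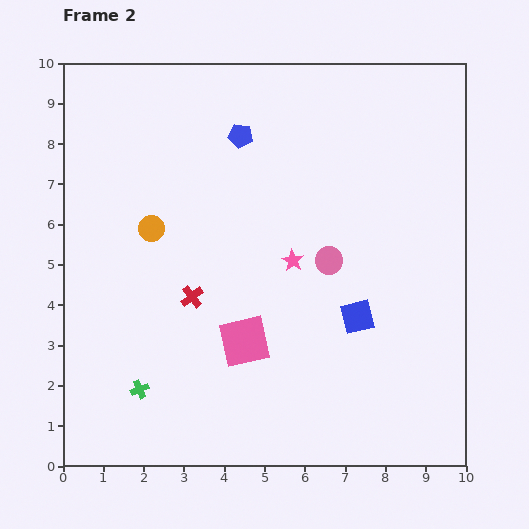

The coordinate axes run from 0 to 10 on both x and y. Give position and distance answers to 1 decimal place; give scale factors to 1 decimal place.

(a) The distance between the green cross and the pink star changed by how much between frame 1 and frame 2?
-2.8

Distance in frame 1: 7.8. Distance in frame 2: 5.0.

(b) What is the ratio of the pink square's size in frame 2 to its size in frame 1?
1.6×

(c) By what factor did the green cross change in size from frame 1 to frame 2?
0.7×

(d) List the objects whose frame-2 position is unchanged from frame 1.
the orange circle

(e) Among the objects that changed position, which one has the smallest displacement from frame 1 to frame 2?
the pink circle

(moved 0.6)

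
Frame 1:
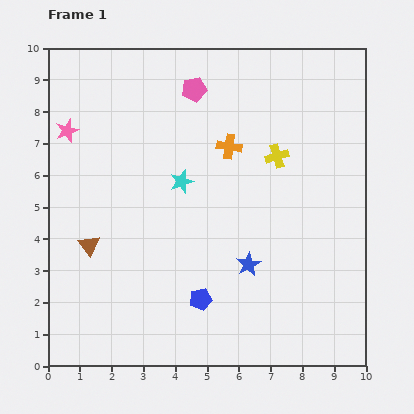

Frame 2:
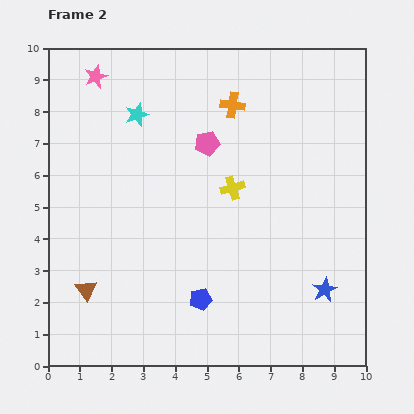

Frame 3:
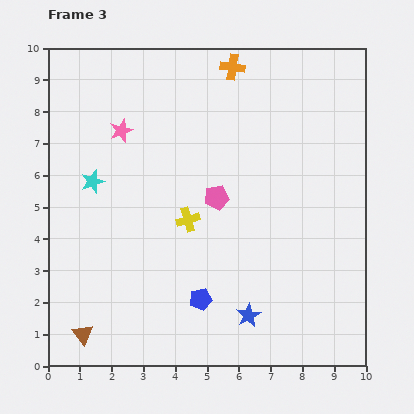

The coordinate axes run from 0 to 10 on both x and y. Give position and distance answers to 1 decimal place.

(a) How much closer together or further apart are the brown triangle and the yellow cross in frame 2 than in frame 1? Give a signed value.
-0.9

Distance in frame 1: 6.5. Distance in frame 2: 5.6.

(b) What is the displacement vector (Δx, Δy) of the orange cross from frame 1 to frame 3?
(0.1, 2.5)

The orange cross was at (5.7, 6.9) in frame 1 and (5.8, 9.4) in frame 3.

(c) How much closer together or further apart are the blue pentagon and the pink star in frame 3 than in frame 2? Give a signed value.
-1.8

Distance in frame 2: 7.7. Distance in frame 3: 5.9.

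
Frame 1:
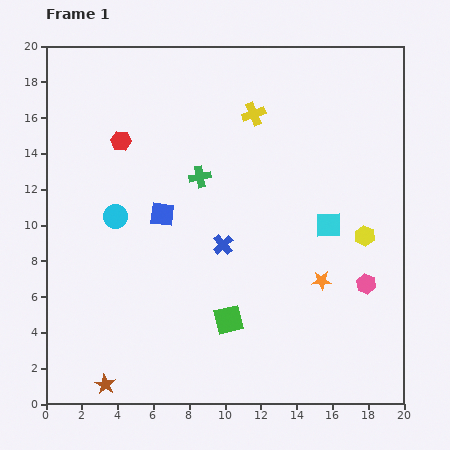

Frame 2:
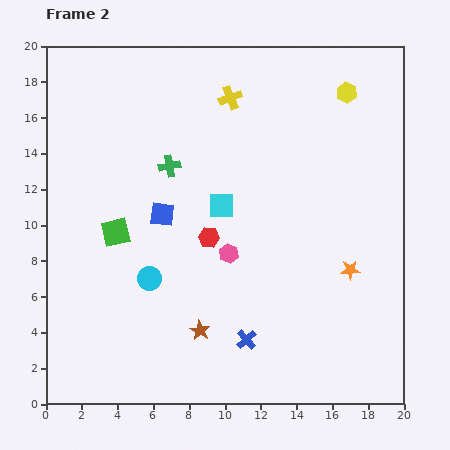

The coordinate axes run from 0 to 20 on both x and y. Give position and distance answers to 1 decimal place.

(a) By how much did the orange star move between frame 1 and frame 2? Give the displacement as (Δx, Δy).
(1.6, 0.6)

The orange star was at (15.4, 6.9) in frame 1 and (17.0, 7.5) in frame 2.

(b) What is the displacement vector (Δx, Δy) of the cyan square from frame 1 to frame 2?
(-6.0, 1.1)

The cyan square was at (15.8, 10.0) in frame 1 and (9.8, 11.1) in frame 2.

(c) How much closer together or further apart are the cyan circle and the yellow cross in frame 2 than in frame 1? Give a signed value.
+1.5

Distance in frame 1: 9.6. Distance in frame 2: 11.1.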